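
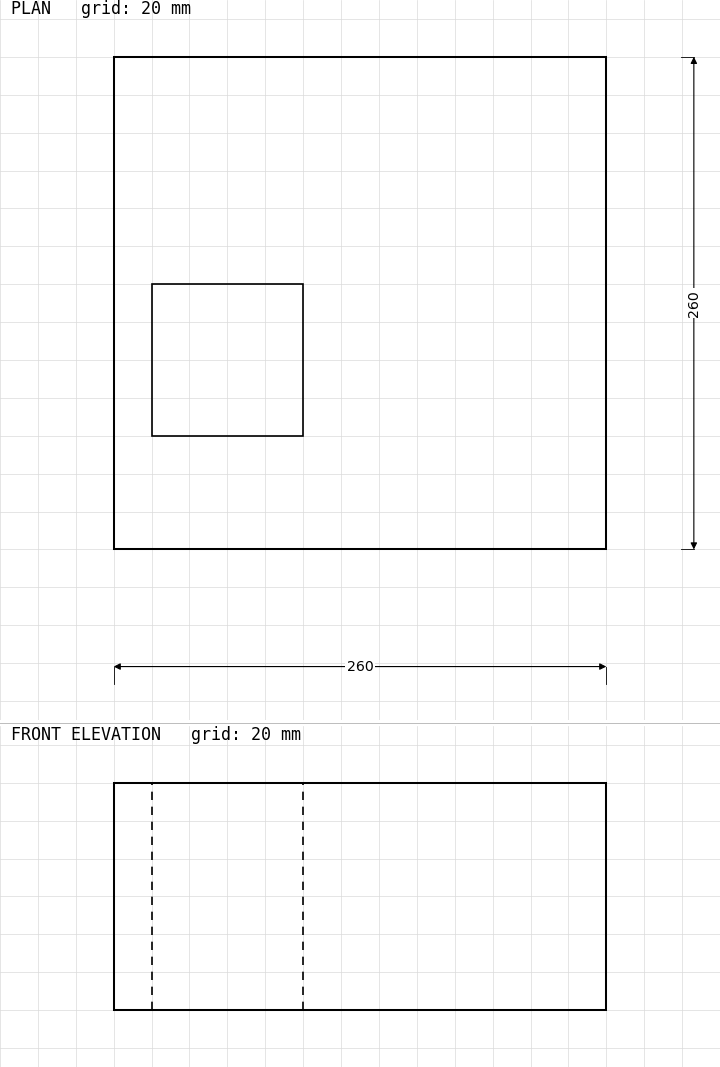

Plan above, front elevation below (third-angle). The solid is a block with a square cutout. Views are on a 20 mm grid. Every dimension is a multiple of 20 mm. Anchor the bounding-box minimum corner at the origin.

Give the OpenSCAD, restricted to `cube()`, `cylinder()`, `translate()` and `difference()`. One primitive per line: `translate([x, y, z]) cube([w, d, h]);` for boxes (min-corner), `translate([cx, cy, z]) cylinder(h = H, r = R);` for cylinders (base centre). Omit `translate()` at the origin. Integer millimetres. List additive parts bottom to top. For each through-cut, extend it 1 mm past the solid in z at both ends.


difference() {
  cube([260, 260, 120]);
  translate([20, 60, -1]) cube([80, 80, 122]);
}


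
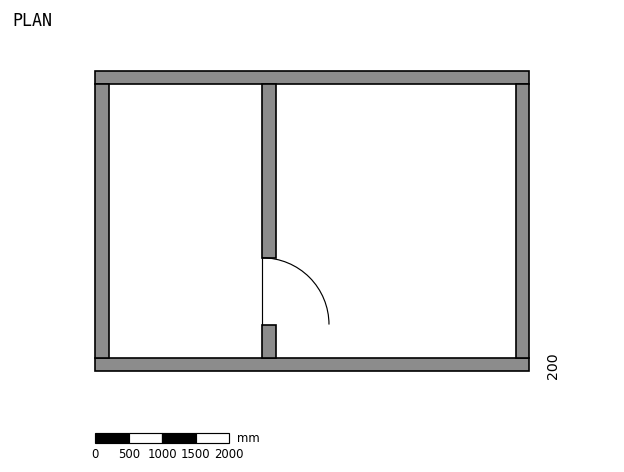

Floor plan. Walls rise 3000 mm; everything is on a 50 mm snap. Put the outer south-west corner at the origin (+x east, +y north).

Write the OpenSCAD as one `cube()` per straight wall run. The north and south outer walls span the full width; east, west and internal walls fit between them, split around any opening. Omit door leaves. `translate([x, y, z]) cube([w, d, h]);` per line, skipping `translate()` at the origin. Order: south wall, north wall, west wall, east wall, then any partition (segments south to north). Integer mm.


cube([6500, 200, 3000]);
translate([0, 4300, 0]) cube([6500, 200, 3000]);
translate([0, 200, 0]) cube([200, 4100, 3000]);
translate([6300, 200, 0]) cube([200, 4100, 3000]);
translate([2500, 200, 0]) cube([200, 500, 3000]);
translate([2500, 1700, 0]) cube([200, 2600, 3000]);


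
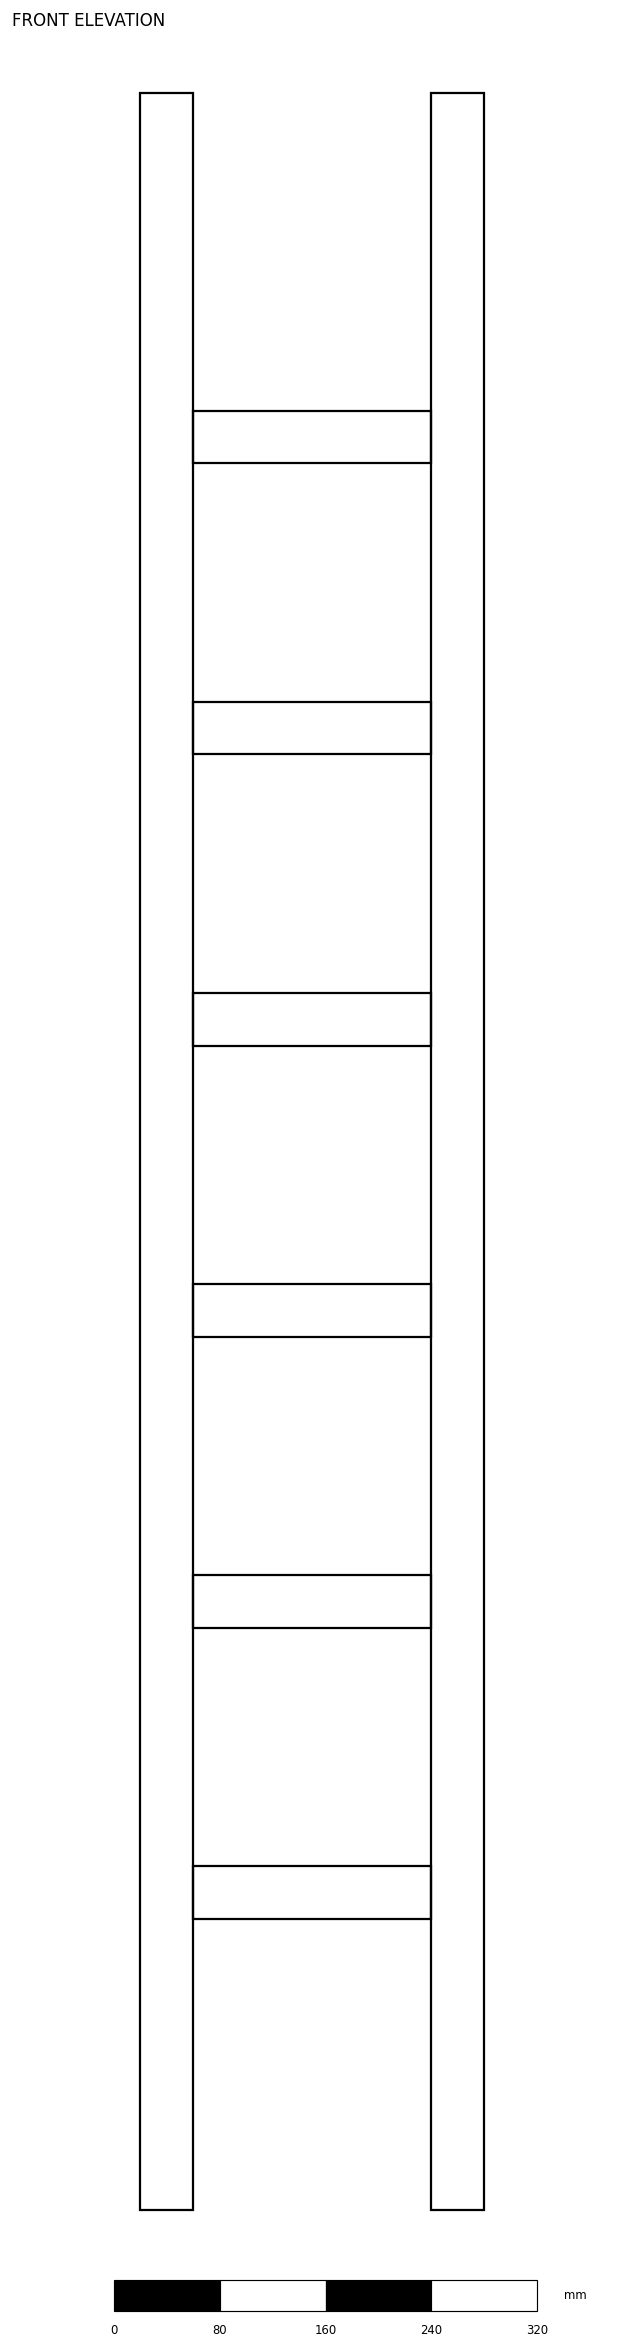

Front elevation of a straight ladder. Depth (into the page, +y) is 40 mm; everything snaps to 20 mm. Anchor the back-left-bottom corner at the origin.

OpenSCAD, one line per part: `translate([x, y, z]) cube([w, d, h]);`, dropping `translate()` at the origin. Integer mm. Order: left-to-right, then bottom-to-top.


cube([40, 40, 1600]);
translate([40, 0, 220]) cube([180, 40, 40]);
translate([40, 0, 440]) cube([180, 40, 40]);
translate([40, 0, 660]) cube([180, 40, 40]);
translate([40, 0, 880]) cube([180, 40, 40]);
translate([40, 0, 1100]) cube([180, 40, 40]);
translate([40, 0, 1320]) cube([180, 40, 40]);
translate([220, 0, 0]) cube([40, 40, 1600]);


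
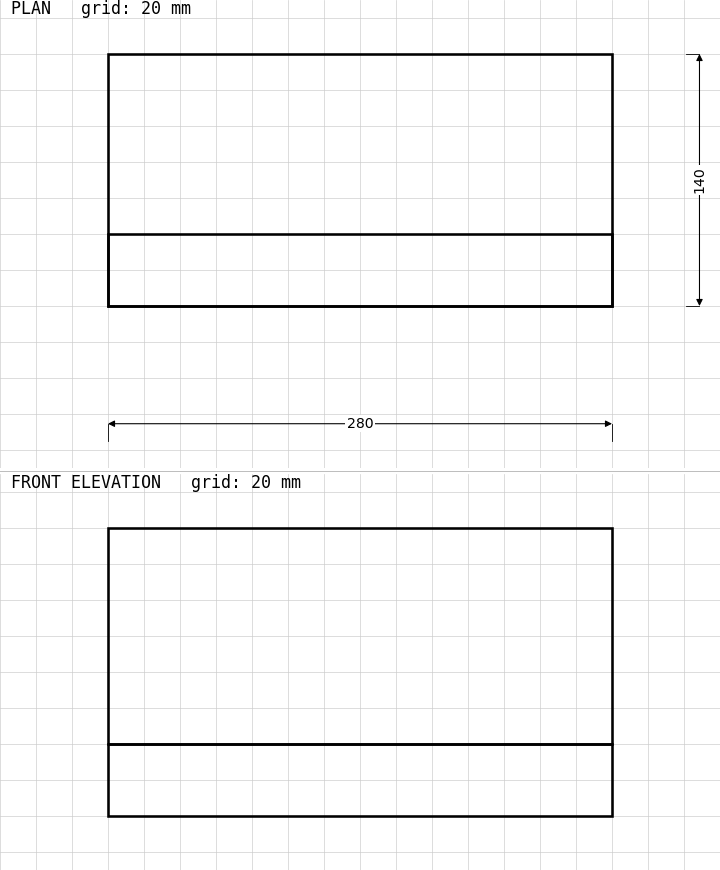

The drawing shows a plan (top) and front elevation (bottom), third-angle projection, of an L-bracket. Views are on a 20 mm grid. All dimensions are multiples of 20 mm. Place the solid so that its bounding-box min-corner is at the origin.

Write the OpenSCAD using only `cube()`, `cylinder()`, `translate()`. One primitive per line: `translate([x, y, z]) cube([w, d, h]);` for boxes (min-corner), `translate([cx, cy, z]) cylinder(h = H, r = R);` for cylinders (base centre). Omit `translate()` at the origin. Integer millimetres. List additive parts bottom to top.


cube([280, 140, 40]);
translate([0, 0, 40]) cube([280, 40, 120]);


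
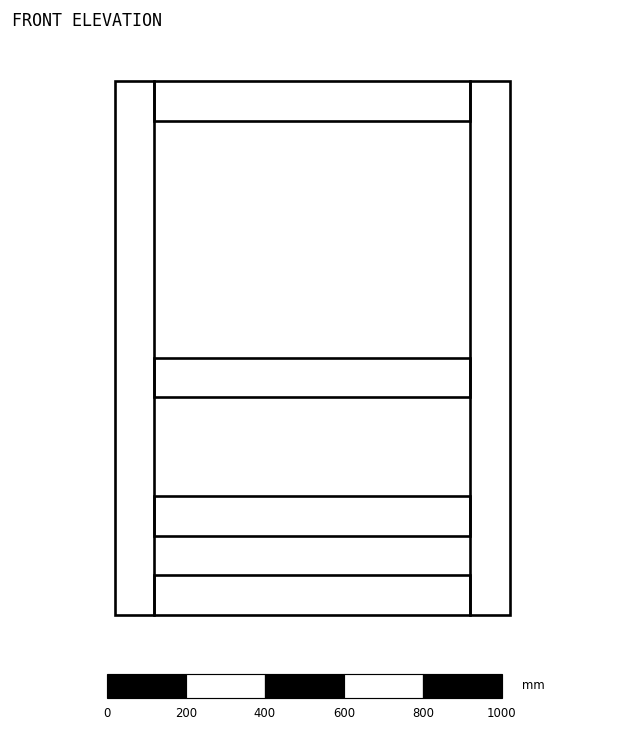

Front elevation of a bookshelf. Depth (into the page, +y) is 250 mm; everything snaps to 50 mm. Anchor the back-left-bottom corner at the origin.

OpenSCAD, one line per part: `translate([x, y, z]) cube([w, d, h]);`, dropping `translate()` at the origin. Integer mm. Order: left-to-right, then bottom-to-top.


cube([100, 250, 1350]);
translate([100, 0, 0]) cube([800, 250, 100]);
translate([100, 0, 200]) cube([800, 250, 100]);
translate([100, 0, 550]) cube([800, 250, 100]);
translate([100, 0, 1250]) cube([800, 250, 100]);
translate([900, 0, 0]) cube([100, 250, 1350]);


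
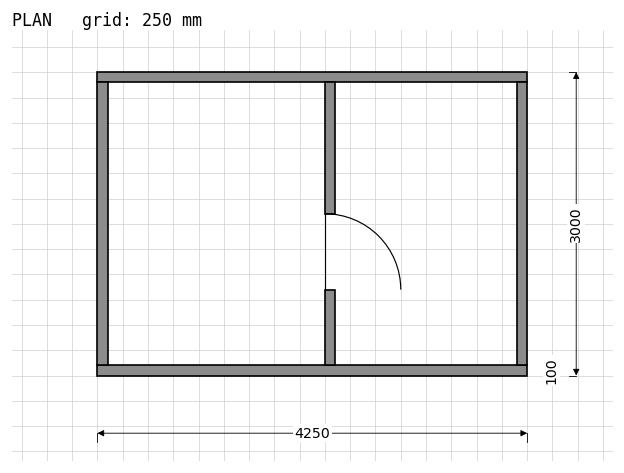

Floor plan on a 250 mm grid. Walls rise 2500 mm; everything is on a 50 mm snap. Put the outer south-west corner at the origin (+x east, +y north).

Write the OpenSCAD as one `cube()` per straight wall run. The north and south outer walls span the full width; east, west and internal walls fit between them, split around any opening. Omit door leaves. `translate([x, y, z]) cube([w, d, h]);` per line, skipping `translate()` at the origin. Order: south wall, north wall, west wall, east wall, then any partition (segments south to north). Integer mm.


cube([4250, 100, 2500]);
translate([0, 2900, 0]) cube([4250, 100, 2500]);
translate([0, 100, 0]) cube([100, 2800, 2500]);
translate([4150, 100, 0]) cube([100, 2800, 2500]);
translate([2250, 100, 0]) cube([100, 750, 2500]);
translate([2250, 1600, 0]) cube([100, 1300, 2500]);


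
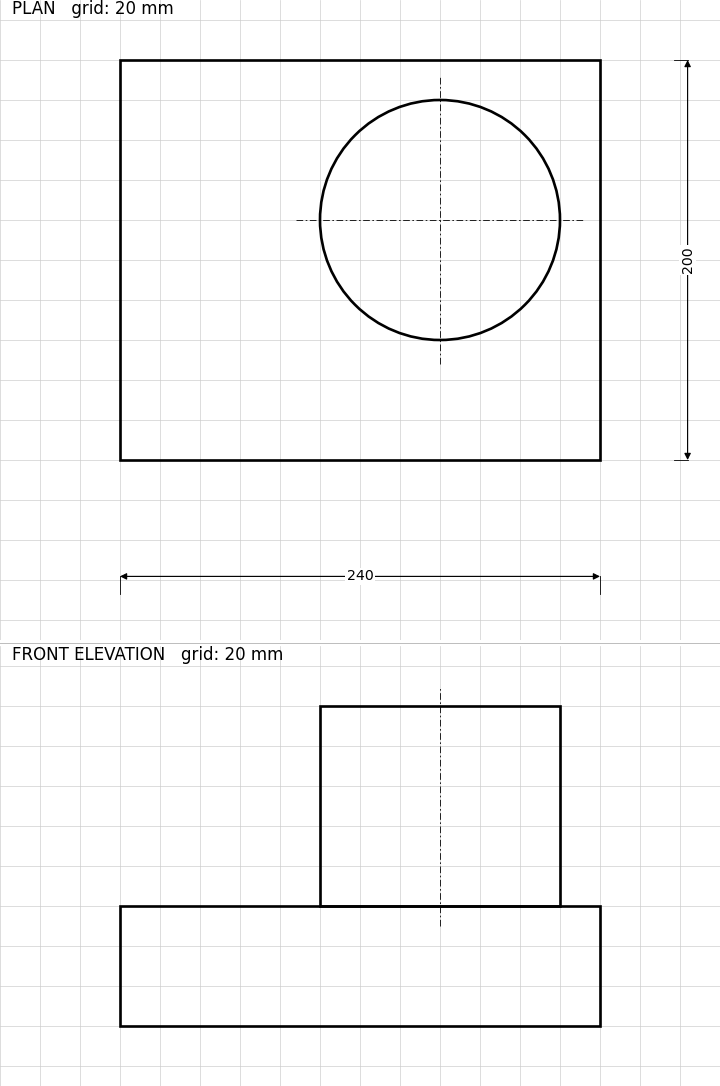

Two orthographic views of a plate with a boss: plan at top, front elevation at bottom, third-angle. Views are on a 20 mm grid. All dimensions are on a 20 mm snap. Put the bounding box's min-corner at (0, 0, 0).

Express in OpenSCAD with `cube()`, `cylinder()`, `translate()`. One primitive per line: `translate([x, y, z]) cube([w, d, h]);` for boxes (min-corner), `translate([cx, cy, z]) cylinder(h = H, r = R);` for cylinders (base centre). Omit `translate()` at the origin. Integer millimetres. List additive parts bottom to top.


cube([240, 200, 60]);
translate([160, 120, 60]) cylinder(h = 100, r = 60);


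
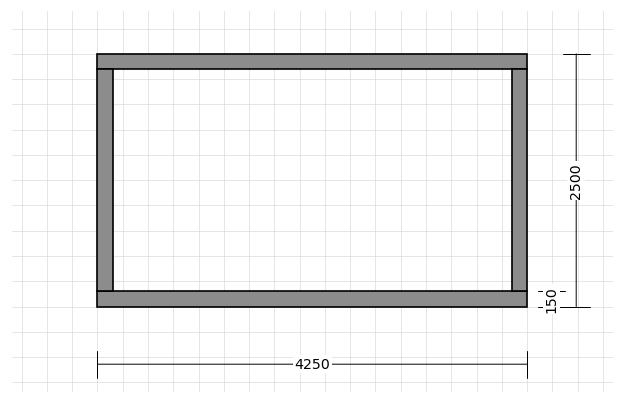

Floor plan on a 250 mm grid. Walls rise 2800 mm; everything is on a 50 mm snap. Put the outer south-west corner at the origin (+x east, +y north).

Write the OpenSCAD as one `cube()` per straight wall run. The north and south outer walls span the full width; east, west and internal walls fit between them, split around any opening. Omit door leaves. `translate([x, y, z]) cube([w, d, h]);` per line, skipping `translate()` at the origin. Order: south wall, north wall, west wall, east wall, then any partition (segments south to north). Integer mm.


cube([4250, 150, 2800]);
translate([0, 2350, 0]) cube([4250, 150, 2800]);
translate([0, 150, 0]) cube([150, 2200, 2800]);
translate([4100, 150, 0]) cube([150, 2200, 2800]);


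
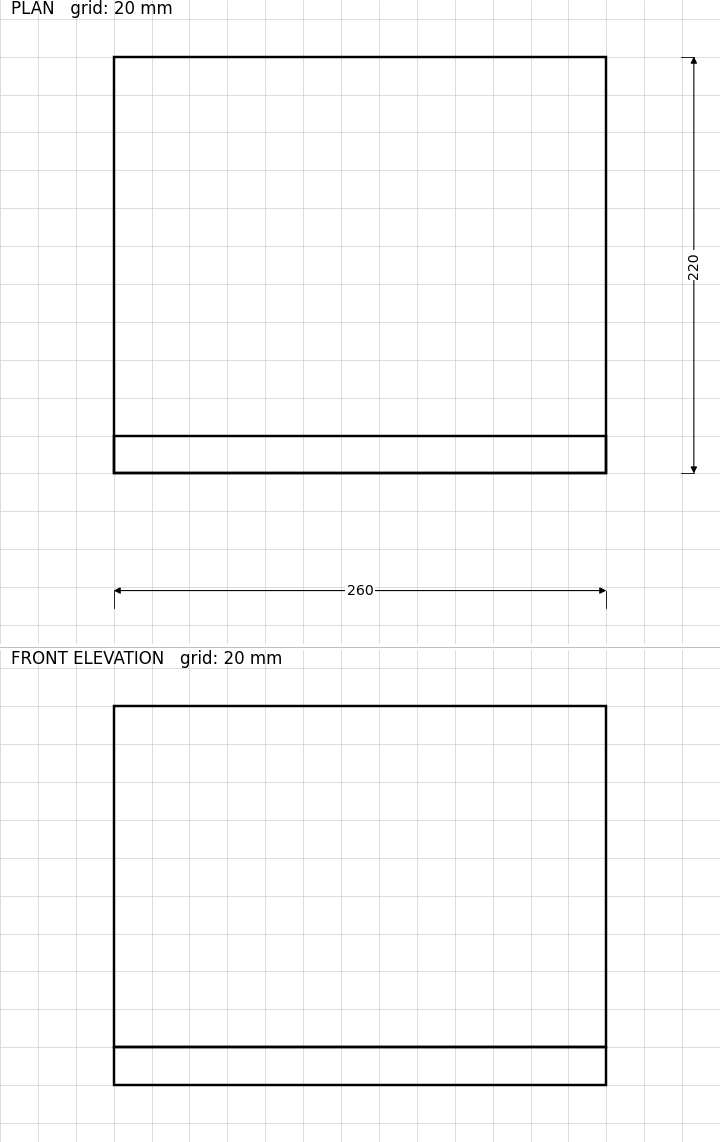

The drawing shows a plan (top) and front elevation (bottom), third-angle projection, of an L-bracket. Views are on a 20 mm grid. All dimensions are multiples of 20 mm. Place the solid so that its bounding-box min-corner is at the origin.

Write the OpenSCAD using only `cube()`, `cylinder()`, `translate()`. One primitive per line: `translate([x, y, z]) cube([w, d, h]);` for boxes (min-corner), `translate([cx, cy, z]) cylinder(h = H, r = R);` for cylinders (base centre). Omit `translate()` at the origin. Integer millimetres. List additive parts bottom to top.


cube([260, 220, 20]);
translate([0, 0, 20]) cube([260, 20, 180]);


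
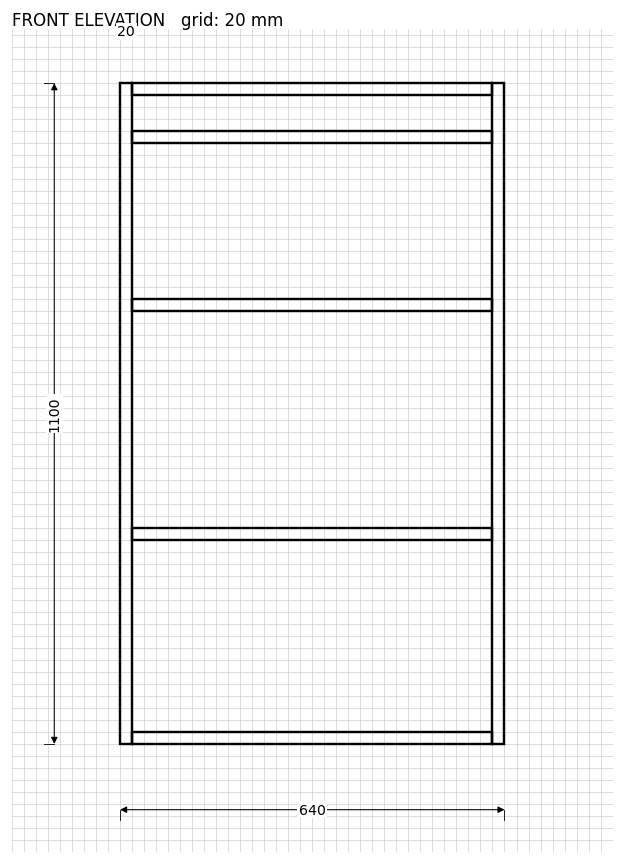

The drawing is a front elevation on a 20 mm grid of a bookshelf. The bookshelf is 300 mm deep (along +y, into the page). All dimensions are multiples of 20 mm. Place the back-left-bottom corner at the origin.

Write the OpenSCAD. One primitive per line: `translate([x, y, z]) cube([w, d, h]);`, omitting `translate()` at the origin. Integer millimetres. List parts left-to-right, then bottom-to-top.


cube([20, 300, 1100]);
translate([20, 0, 0]) cube([600, 300, 20]);
translate([20, 0, 340]) cube([600, 300, 20]);
translate([20, 0, 720]) cube([600, 300, 20]);
translate([20, 0, 1000]) cube([600, 300, 20]);
translate([20, 0, 1080]) cube([600, 300, 20]);
translate([620, 0, 0]) cube([20, 300, 1100]);


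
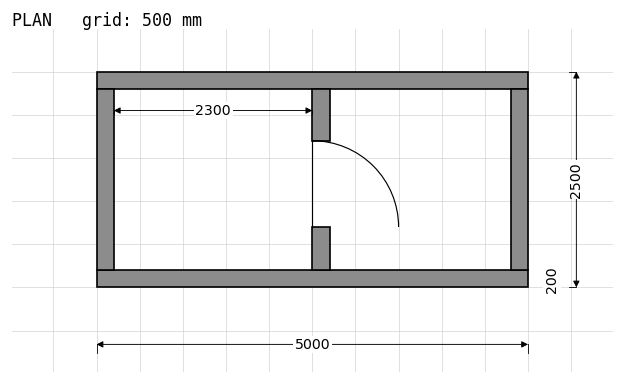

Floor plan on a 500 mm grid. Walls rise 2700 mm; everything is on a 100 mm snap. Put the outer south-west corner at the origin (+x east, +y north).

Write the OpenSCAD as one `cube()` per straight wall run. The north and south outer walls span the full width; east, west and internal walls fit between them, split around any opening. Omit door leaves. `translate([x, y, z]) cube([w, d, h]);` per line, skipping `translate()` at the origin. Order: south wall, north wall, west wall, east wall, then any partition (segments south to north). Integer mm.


cube([5000, 200, 2700]);
translate([0, 2300, 0]) cube([5000, 200, 2700]);
translate([0, 200, 0]) cube([200, 2100, 2700]);
translate([4800, 200, 0]) cube([200, 2100, 2700]);
translate([2500, 200, 0]) cube([200, 500, 2700]);
translate([2500, 1700, 0]) cube([200, 600, 2700]);


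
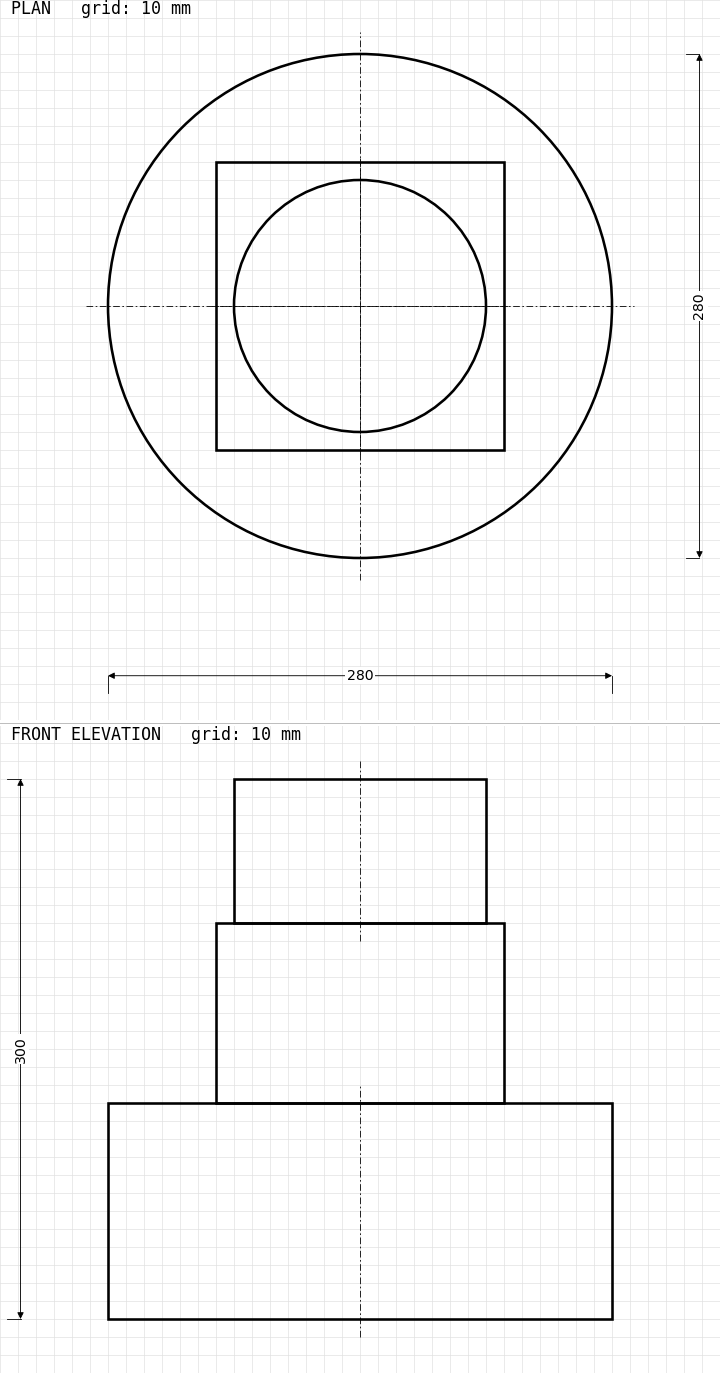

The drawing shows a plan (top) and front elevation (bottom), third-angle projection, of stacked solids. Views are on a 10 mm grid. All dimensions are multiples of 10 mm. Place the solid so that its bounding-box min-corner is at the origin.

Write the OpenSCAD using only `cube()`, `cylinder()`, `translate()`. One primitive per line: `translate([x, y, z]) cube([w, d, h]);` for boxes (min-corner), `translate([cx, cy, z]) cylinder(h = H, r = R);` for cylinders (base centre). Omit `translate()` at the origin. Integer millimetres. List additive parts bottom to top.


translate([140, 140, 0]) cylinder(h = 120, r = 140);
translate([60, 60, 120]) cube([160, 160, 100]);
translate([140, 140, 220]) cylinder(h = 80, r = 70);


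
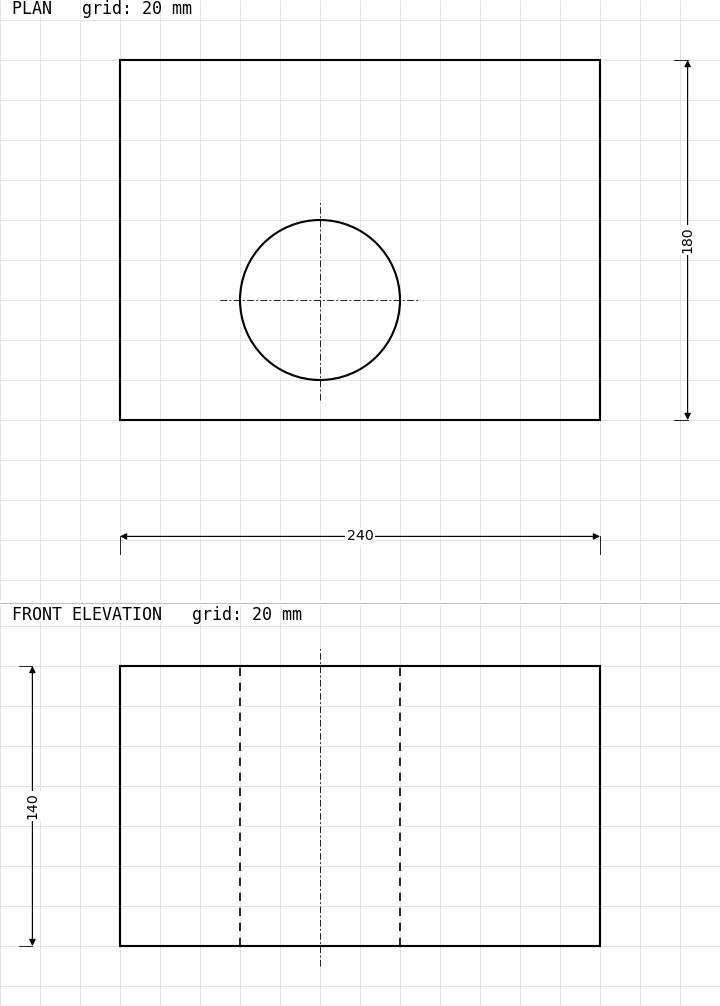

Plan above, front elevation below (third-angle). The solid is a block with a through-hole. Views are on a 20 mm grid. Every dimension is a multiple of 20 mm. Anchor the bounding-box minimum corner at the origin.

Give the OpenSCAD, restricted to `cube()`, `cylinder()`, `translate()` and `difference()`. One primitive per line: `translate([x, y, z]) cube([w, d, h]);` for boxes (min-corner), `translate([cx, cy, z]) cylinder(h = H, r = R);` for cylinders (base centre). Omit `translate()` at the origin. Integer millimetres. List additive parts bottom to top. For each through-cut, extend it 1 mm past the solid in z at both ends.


difference() {
  cube([240, 180, 140]);
  translate([100, 60, -1]) cylinder(h = 142, r = 40);
}


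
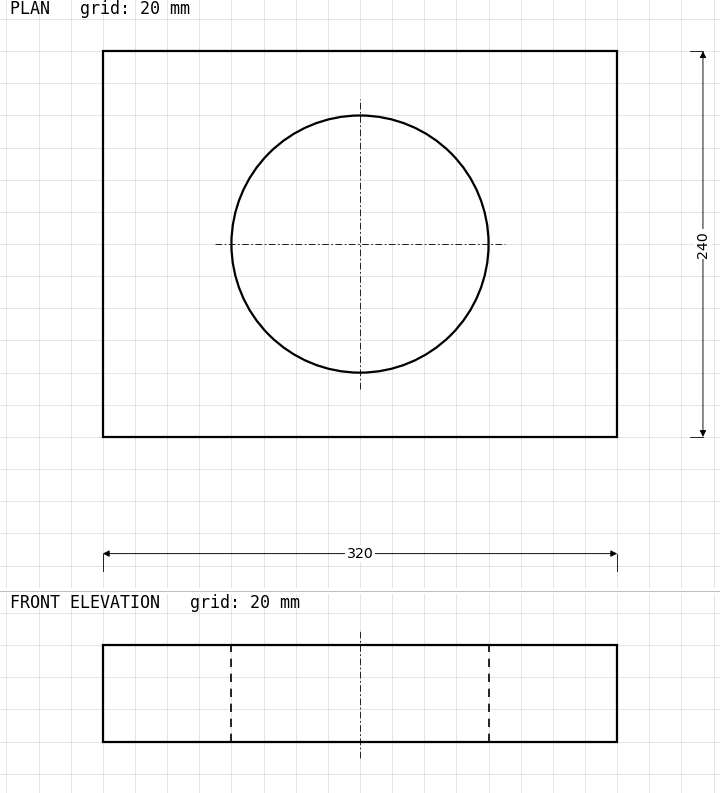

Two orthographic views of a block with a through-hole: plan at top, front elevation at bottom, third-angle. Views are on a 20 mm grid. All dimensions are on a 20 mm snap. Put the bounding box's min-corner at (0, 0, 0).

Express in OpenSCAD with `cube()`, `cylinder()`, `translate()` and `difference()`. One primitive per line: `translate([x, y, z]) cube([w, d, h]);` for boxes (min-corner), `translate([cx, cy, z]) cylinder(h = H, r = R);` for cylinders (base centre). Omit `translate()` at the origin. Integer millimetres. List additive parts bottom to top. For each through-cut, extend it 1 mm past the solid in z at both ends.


difference() {
  cube([320, 240, 60]);
  translate([160, 120, -1]) cylinder(h = 62, r = 80);
}


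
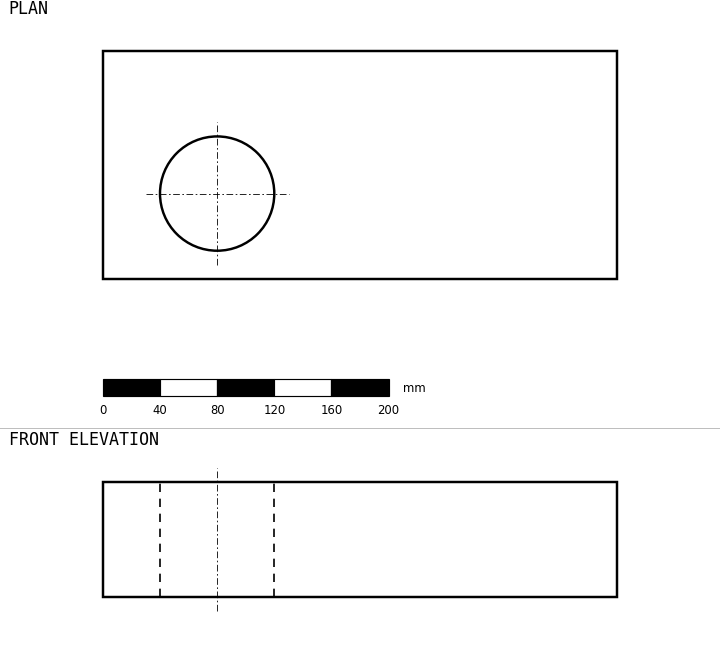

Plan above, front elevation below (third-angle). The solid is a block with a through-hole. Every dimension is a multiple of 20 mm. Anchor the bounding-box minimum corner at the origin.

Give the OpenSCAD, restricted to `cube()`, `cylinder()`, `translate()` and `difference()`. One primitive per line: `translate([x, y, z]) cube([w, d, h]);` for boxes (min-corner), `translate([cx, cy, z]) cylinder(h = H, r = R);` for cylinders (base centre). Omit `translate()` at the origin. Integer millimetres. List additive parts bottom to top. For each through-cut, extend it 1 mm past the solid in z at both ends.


difference() {
  cube([360, 160, 80]);
  translate([80, 60, -1]) cylinder(h = 82, r = 40);
}


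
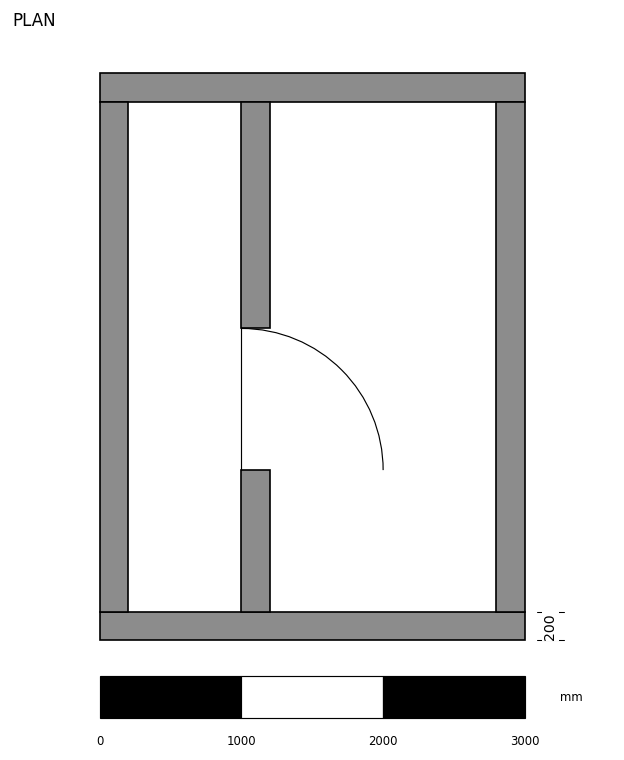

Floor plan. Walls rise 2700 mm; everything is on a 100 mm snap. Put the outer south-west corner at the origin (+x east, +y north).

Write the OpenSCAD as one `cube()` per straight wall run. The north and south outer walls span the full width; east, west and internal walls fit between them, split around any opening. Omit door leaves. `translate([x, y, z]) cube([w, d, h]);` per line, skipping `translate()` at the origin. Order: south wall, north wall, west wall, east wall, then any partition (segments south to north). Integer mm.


cube([3000, 200, 2700]);
translate([0, 3800, 0]) cube([3000, 200, 2700]);
translate([0, 200, 0]) cube([200, 3600, 2700]);
translate([2800, 200, 0]) cube([200, 3600, 2700]);
translate([1000, 200, 0]) cube([200, 1000, 2700]);
translate([1000, 2200, 0]) cube([200, 1600, 2700]);


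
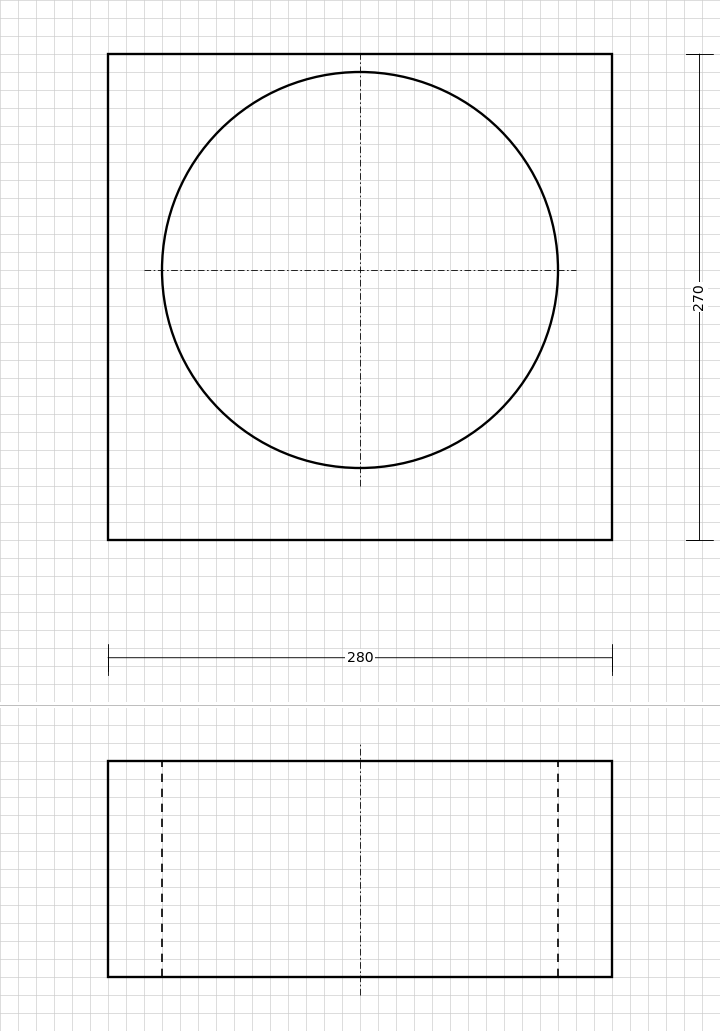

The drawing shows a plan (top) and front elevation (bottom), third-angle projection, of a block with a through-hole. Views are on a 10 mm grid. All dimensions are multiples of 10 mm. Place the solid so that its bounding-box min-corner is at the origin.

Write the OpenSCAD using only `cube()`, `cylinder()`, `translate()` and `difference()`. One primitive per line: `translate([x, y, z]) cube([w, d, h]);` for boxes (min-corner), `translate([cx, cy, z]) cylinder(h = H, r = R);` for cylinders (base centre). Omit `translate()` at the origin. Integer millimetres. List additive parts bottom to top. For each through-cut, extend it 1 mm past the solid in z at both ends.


difference() {
  cube([280, 270, 120]);
  translate([140, 150, -1]) cylinder(h = 122, r = 110);
}


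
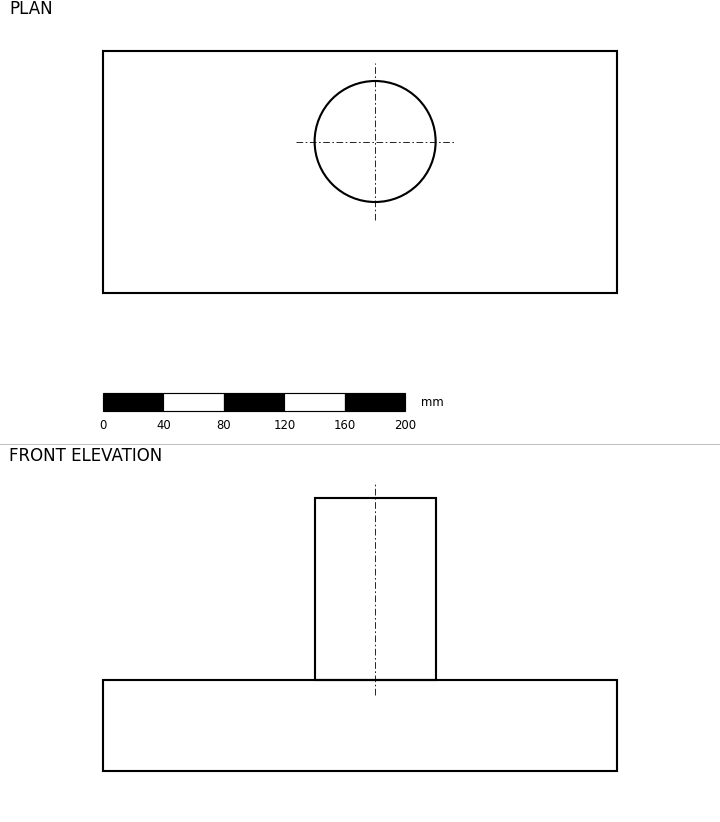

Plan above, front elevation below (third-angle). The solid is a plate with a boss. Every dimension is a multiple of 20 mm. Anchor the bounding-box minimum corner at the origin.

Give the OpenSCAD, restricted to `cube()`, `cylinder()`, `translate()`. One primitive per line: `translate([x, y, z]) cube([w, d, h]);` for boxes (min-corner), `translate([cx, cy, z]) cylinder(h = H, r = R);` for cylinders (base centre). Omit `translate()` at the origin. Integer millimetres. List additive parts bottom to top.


cube([340, 160, 60]);
translate([180, 100, 60]) cylinder(h = 120, r = 40);


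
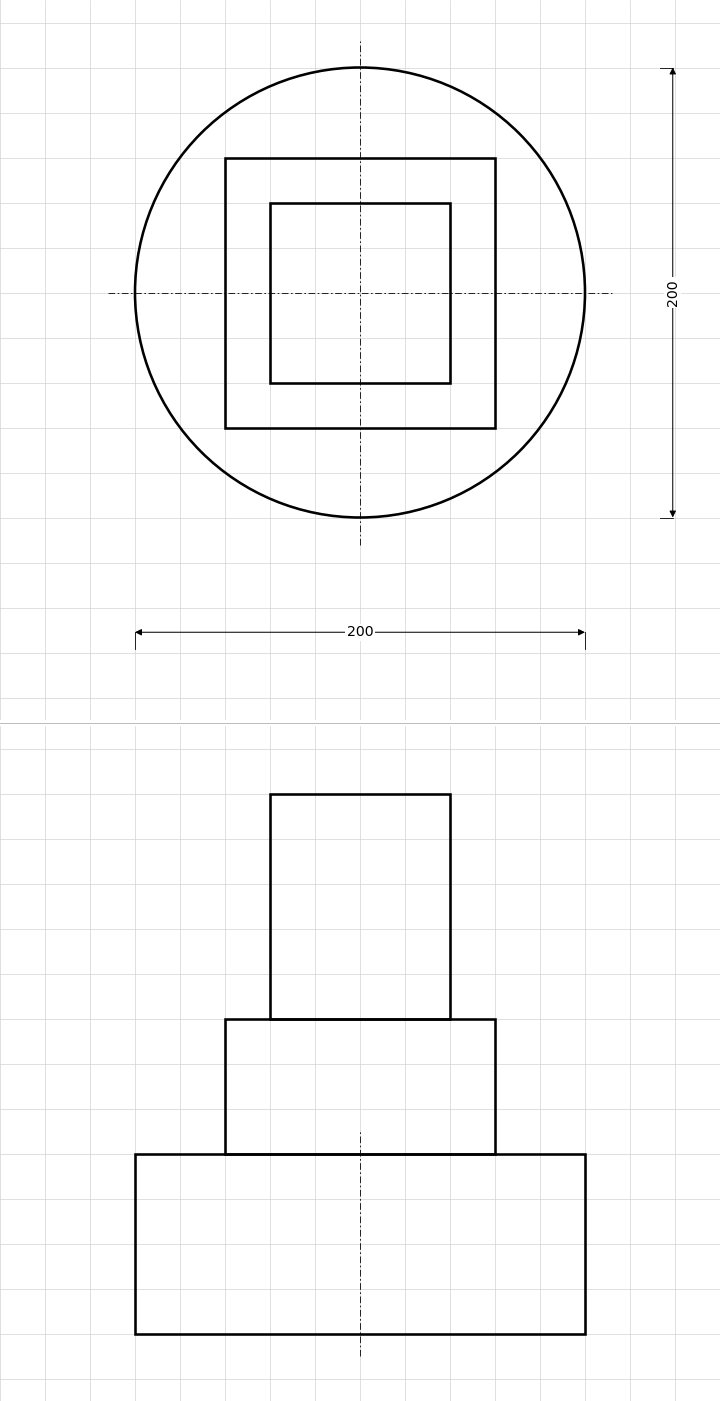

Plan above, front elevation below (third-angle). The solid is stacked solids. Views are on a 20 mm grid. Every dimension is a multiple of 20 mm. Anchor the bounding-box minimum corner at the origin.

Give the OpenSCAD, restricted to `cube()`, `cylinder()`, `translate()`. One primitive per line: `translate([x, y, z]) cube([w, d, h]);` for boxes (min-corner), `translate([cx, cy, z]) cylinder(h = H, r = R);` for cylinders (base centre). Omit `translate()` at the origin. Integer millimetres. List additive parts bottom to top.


translate([100, 100, 0]) cylinder(h = 80, r = 100);
translate([40, 40, 80]) cube([120, 120, 60]);
translate([60, 60, 140]) cube([80, 80, 100]);


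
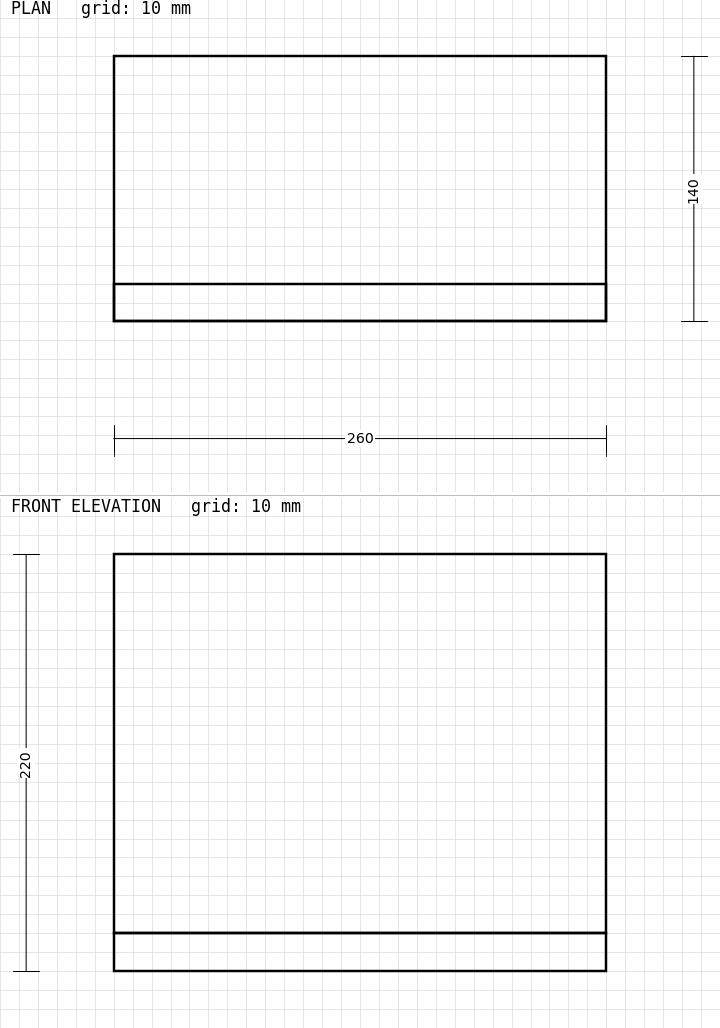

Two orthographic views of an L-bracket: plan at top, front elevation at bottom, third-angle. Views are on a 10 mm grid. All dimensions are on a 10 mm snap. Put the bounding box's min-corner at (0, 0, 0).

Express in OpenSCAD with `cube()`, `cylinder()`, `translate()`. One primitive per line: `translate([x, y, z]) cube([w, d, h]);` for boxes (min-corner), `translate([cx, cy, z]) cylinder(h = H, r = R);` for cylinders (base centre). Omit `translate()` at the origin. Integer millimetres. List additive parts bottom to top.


cube([260, 140, 20]);
translate([0, 0, 20]) cube([260, 20, 200]);


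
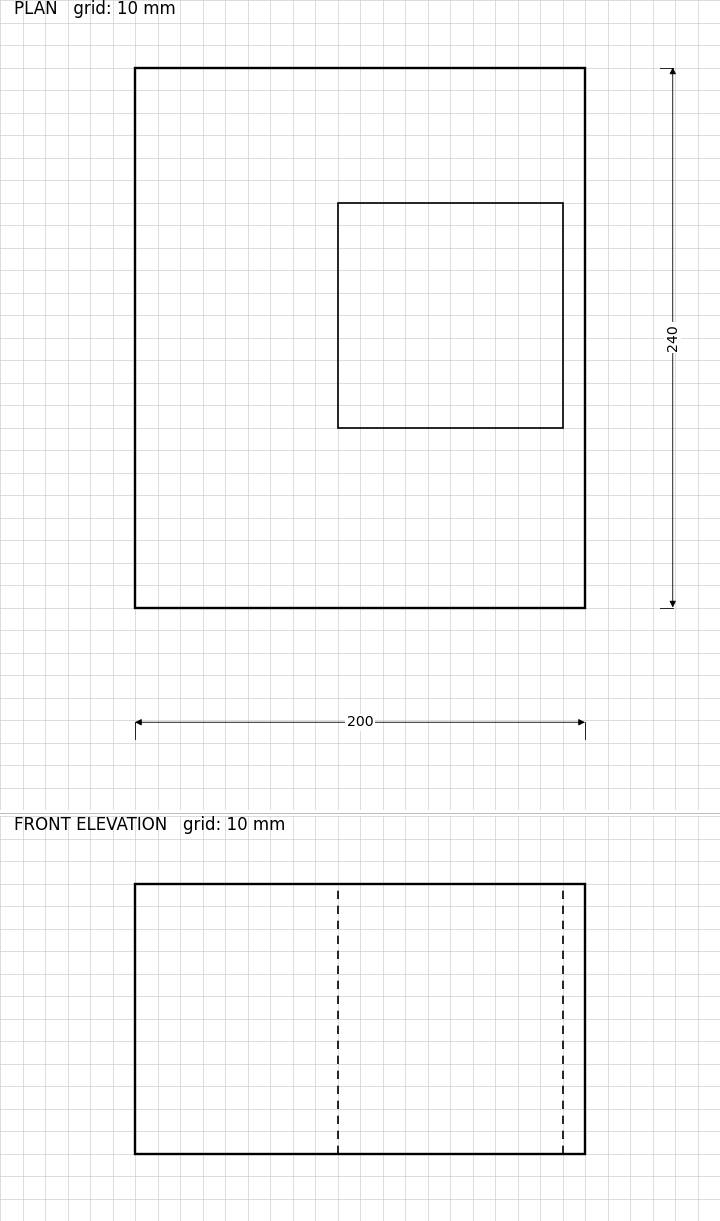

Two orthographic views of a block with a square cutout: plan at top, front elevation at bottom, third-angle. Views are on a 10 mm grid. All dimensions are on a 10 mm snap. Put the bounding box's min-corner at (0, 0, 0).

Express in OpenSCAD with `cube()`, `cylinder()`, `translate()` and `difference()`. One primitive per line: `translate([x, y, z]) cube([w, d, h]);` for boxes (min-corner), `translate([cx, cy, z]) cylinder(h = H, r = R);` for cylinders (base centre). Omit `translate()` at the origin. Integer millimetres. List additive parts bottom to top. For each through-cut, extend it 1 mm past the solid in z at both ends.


difference() {
  cube([200, 240, 120]);
  translate([90, 80, -1]) cube([100, 100, 122]);
}


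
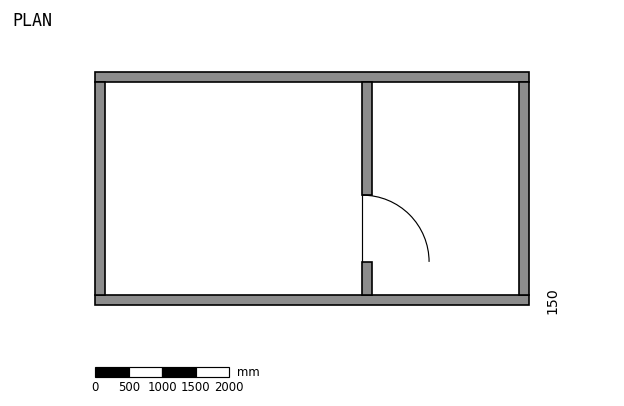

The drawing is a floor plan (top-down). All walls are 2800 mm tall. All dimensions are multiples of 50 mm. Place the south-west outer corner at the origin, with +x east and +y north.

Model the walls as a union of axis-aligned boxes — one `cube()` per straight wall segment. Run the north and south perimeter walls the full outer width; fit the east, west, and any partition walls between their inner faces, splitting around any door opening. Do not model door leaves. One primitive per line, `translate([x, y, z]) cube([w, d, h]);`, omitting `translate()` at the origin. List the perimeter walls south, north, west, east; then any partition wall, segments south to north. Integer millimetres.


cube([6500, 150, 2800]);
translate([0, 3350, 0]) cube([6500, 150, 2800]);
translate([0, 150, 0]) cube([150, 3200, 2800]);
translate([6350, 150, 0]) cube([150, 3200, 2800]);
translate([4000, 150, 0]) cube([150, 500, 2800]);
translate([4000, 1650, 0]) cube([150, 1700, 2800]);


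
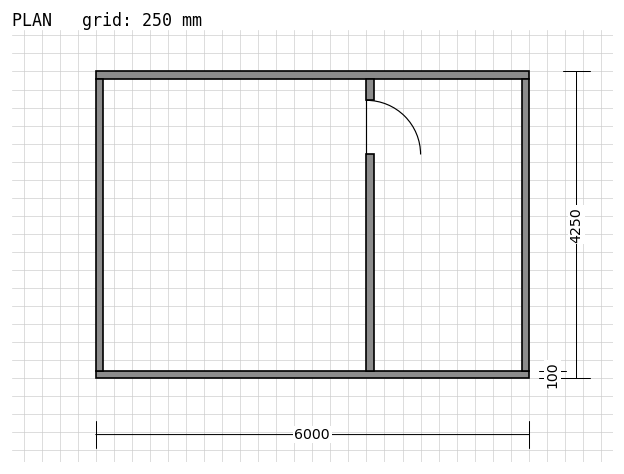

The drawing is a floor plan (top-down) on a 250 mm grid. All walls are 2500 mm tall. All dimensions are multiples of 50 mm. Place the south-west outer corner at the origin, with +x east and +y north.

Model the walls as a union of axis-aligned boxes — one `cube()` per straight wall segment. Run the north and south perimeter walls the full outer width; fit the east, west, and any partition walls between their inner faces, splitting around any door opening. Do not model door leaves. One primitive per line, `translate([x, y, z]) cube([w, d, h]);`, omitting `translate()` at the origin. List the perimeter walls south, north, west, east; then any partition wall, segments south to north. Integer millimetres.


cube([6000, 100, 2500]);
translate([0, 4150, 0]) cube([6000, 100, 2500]);
translate([0, 100, 0]) cube([100, 4050, 2500]);
translate([5900, 100, 0]) cube([100, 4050, 2500]);
translate([3750, 100, 0]) cube([100, 3000, 2500]);
translate([3750, 3850, 0]) cube([100, 300, 2500]);


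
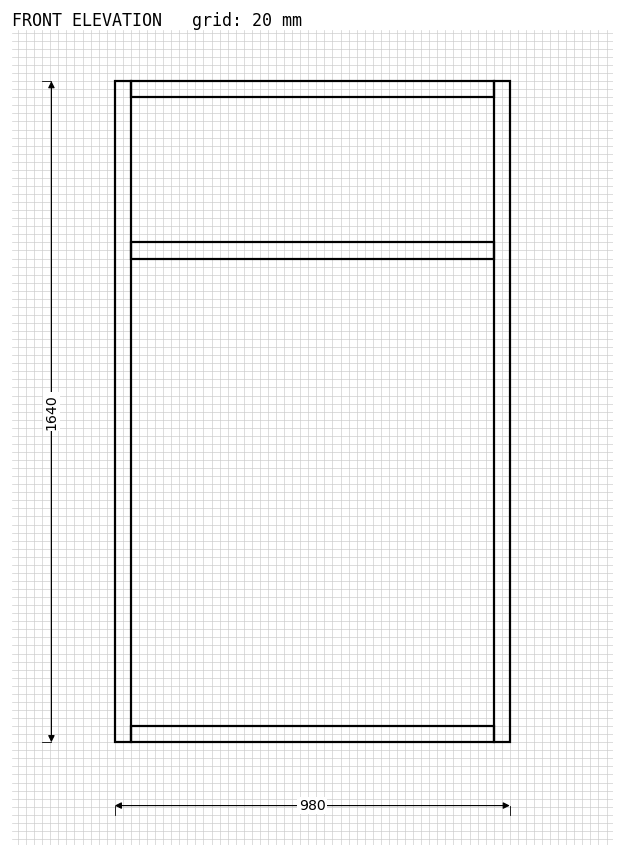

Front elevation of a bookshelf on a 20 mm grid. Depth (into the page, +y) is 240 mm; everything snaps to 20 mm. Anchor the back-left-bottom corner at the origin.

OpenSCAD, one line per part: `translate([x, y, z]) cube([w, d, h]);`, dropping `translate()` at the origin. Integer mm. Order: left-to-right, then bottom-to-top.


cube([40, 240, 1640]);
translate([40, 0, 0]) cube([900, 240, 40]);
translate([40, 0, 1200]) cube([900, 240, 40]);
translate([40, 0, 1600]) cube([900, 240, 40]);
translate([940, 0, 0]) cube([40, 240, 1640]);


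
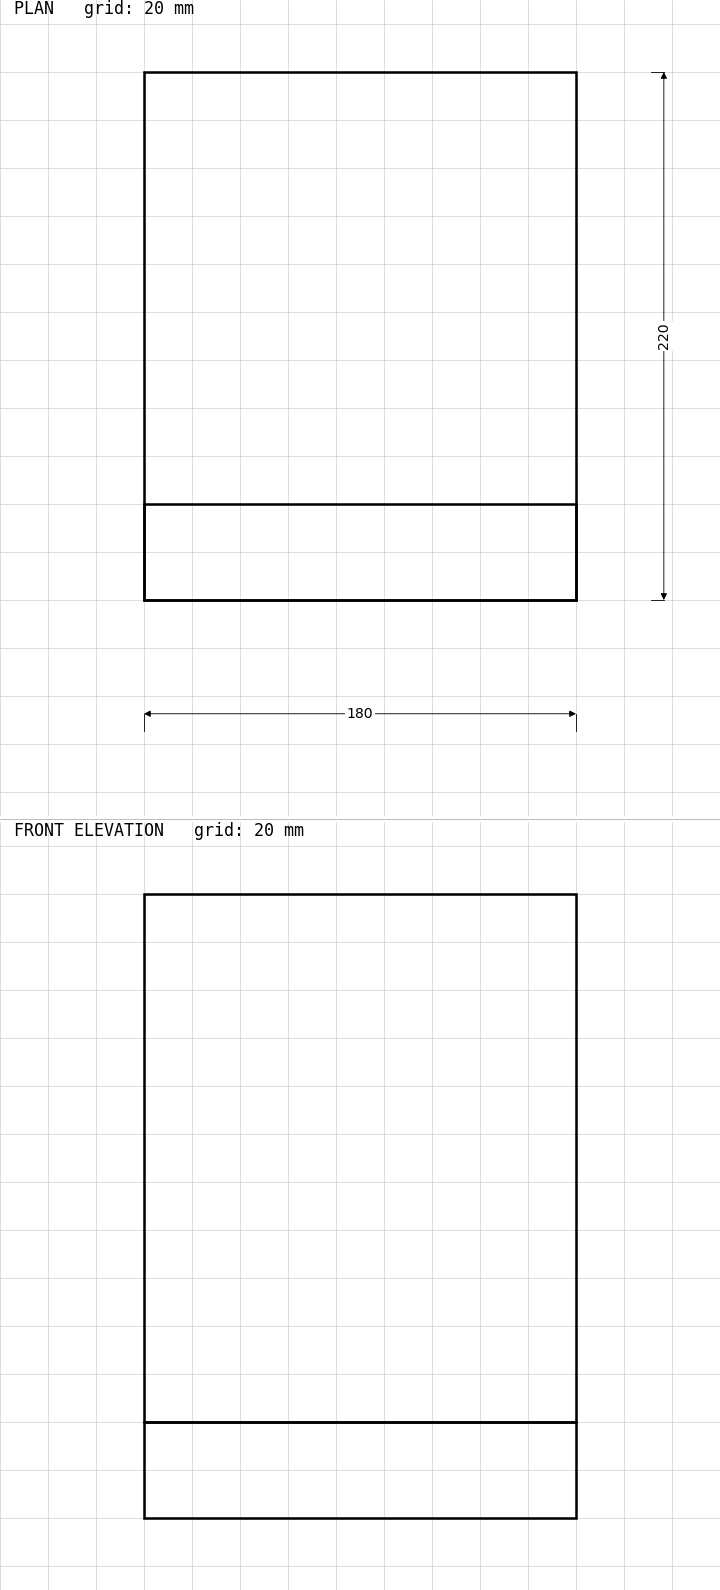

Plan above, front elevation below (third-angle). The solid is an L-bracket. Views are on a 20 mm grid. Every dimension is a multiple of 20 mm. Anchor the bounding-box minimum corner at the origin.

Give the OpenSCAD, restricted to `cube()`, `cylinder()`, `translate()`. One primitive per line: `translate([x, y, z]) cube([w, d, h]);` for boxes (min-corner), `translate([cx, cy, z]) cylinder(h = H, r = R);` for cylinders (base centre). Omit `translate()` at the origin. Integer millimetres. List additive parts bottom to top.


cube([180, 220, 40]);
translate([0, 0, 40]) cube([180, 40, 220]);


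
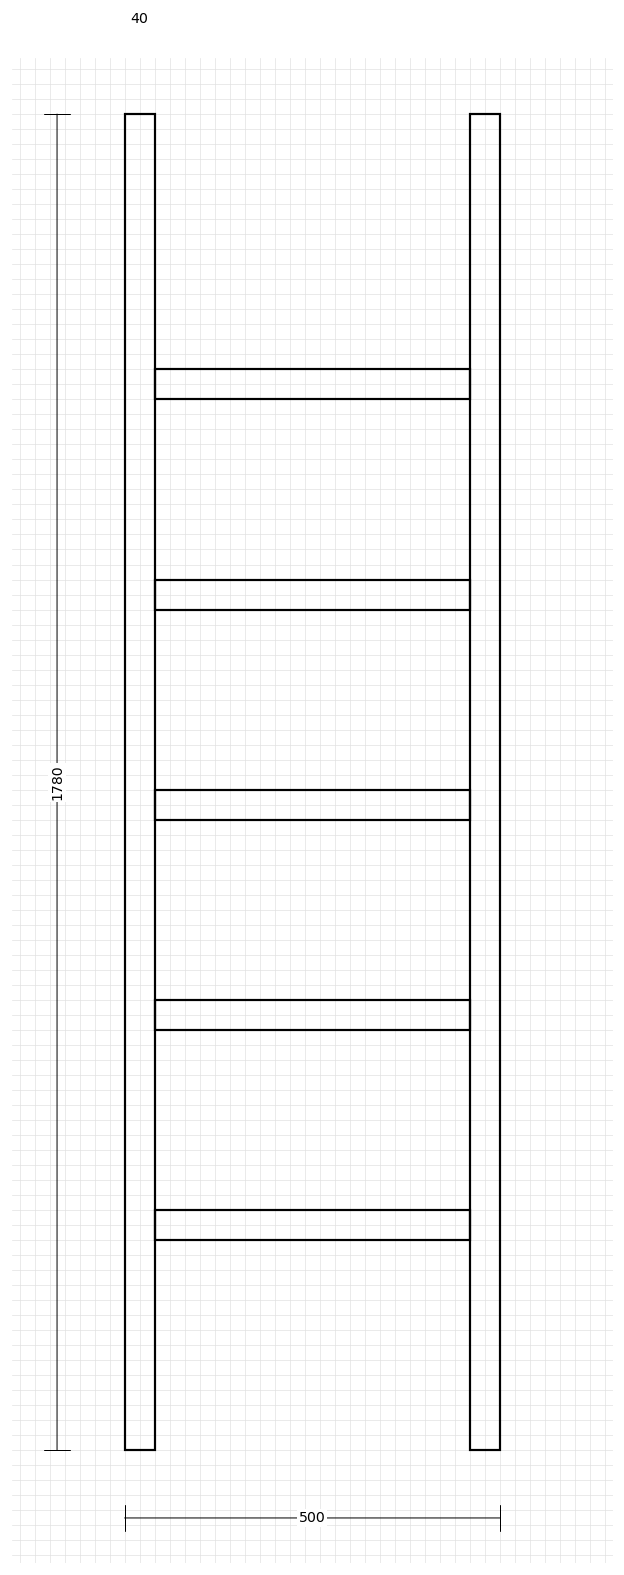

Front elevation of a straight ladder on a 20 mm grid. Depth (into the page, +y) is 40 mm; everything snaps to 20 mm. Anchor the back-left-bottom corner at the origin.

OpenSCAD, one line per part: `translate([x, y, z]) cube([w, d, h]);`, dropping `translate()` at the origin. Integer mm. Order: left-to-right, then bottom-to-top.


cube([40, 40, 1780]);
translate([40, 0, 280]) cube([420, 40, 40]);
translate([40, 0, 560]) cube([420, 40, 40]);
translate([40, 0, 840]) cube([420, 40, 40]);
translate([40, 0, 1120]) cube([420, 40, 40]);
translate([40, 0, 1400]) cube([420, 40, 40]);
translate([460, 0, 0]) cube([40, 40, 1780]);


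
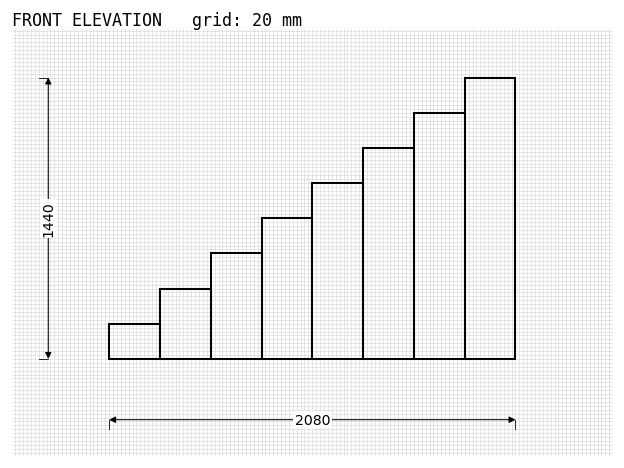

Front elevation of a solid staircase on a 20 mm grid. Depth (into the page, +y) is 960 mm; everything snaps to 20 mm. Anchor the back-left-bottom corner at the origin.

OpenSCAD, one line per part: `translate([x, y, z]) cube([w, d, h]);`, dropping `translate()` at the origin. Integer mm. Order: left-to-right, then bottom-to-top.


cube([260, 960, 180]);
translate([260, 0, 0]) cube([260, 960, 360]);
translate([520, 0, 0]) cube([260, 960, 540]);
translate([780, 0, 0]) cube([260, 960, 720]);
translate([1040, 0, 0]) cube([260, 960, 900]);
translate([1300, 0, 0]) cube([260, 960, 1080]);
translate([1560, 0, 0]) cube([260, 960, 1260]);
translate([1820, 0, 0]) cube([260, 960, 1440]);


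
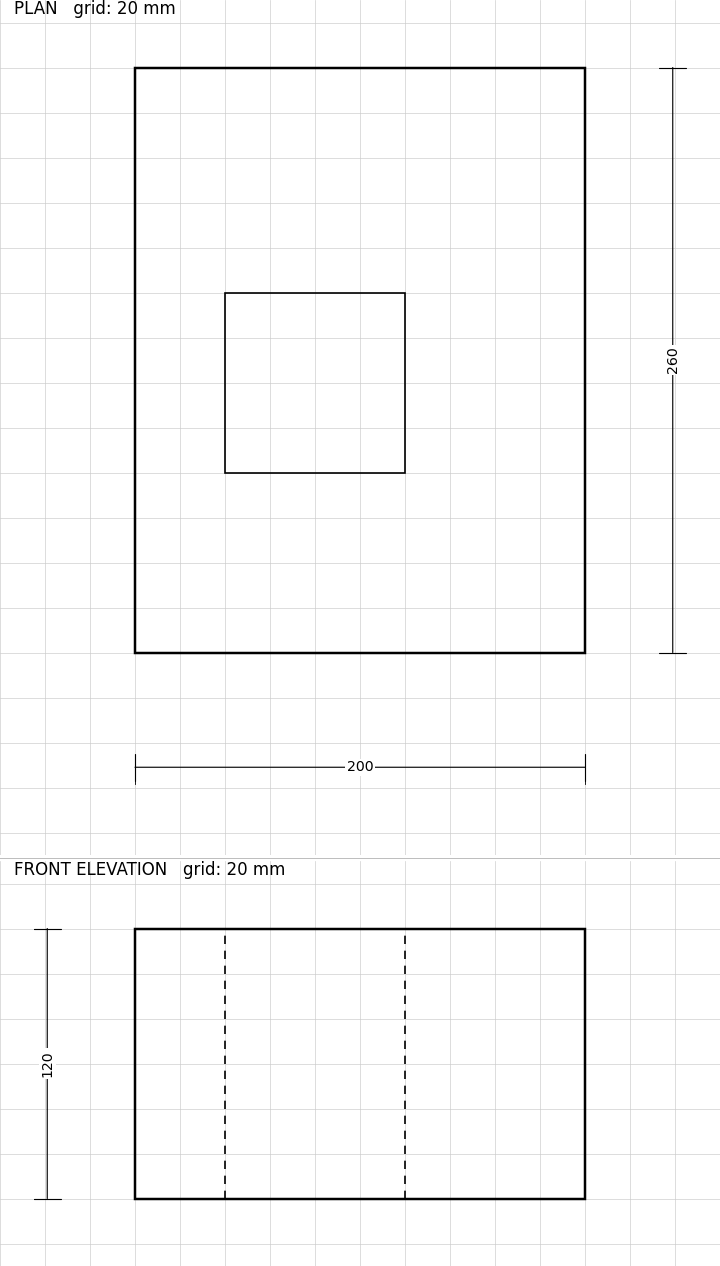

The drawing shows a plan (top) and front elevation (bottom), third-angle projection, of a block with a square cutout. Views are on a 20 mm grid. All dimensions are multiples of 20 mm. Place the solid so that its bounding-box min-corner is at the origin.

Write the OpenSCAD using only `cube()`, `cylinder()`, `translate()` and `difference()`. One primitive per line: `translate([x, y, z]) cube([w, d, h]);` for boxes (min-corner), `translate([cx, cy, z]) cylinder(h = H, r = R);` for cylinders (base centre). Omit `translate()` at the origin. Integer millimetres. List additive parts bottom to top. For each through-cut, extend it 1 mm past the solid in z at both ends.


difference() {
  cube([200, 260, 120]);
  translate([40, 80, -1]) cube([80, 80, 122]);
}


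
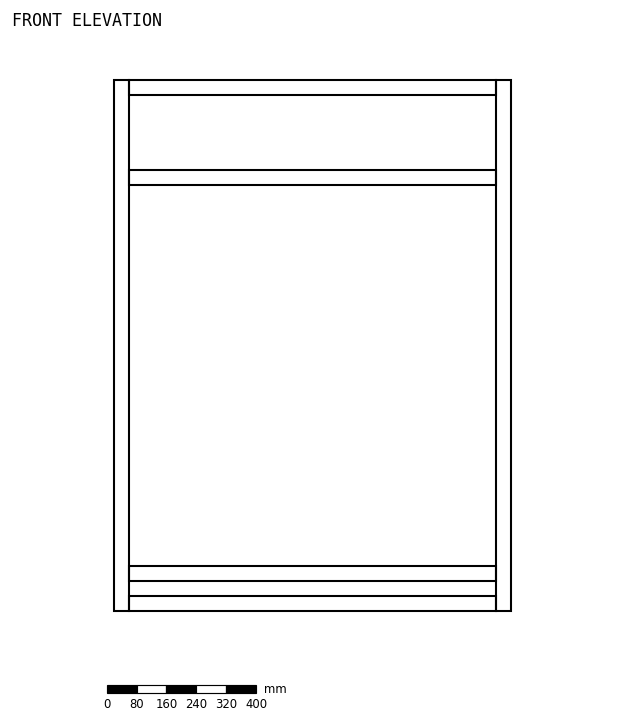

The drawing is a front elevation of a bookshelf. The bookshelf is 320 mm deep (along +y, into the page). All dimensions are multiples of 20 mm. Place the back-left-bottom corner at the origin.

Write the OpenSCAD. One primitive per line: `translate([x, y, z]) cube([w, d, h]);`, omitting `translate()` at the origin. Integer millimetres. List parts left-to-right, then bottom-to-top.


cube([40, 320, 1420]);
translate([40, 0, 0]) cube([980, 320, 40]);
translate([40, 0, 80]) cube([980, 320, 40]);
translate([40, 0, 1140]) cube([980, 320, 40]);
translate([40, 0, 1380]) cube([980, 320, 40]);
translate([1020, 0, 0]) cube([40, 320, 1420]);


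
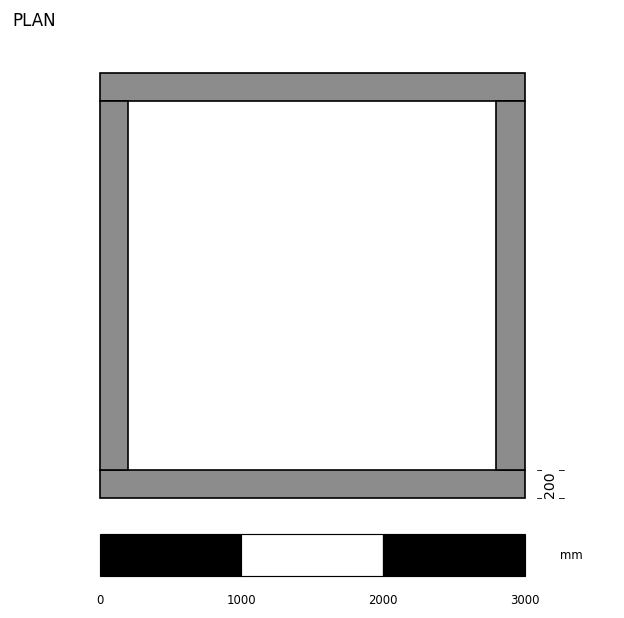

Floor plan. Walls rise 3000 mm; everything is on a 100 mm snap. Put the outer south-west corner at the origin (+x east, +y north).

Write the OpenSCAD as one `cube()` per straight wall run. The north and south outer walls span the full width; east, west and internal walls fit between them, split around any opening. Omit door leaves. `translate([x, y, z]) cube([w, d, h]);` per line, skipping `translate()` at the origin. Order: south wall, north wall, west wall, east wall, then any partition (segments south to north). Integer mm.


cube([3000, 200, 3000]);
translate([0, 2800, 0]) cube([3000, 200, 3000]);
translate([0, 200, 0]) cube([200, 2600, 3000]);
translate([2800, 200, 0]) cube([200, 2600, 3000]);


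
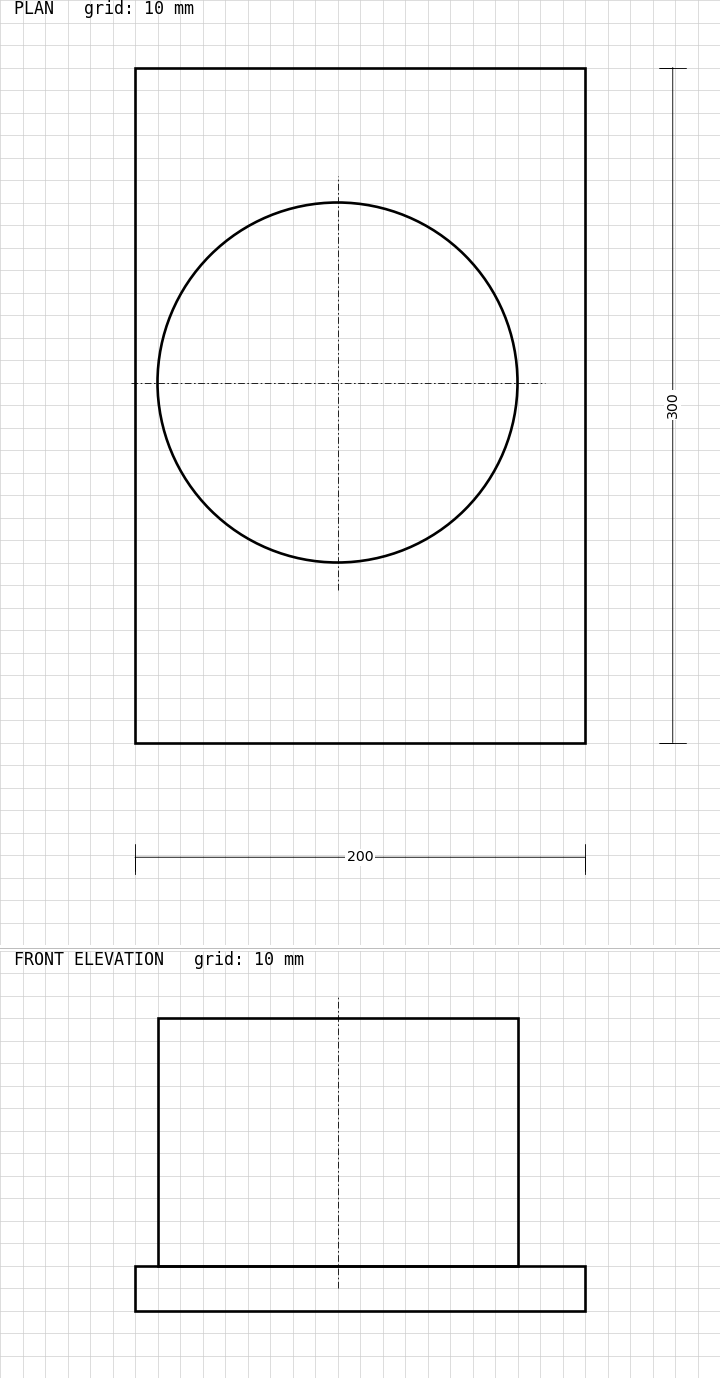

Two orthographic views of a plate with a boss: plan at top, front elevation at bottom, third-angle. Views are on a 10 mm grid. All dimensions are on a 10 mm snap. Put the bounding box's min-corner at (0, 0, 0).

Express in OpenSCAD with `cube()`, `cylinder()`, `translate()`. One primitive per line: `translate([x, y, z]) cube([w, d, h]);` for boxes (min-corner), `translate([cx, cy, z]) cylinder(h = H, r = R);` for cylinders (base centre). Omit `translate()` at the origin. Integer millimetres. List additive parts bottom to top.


cube([200, 300, 20]);
translate([90, 160, 20]) cylinder(h = 110, r = 80);


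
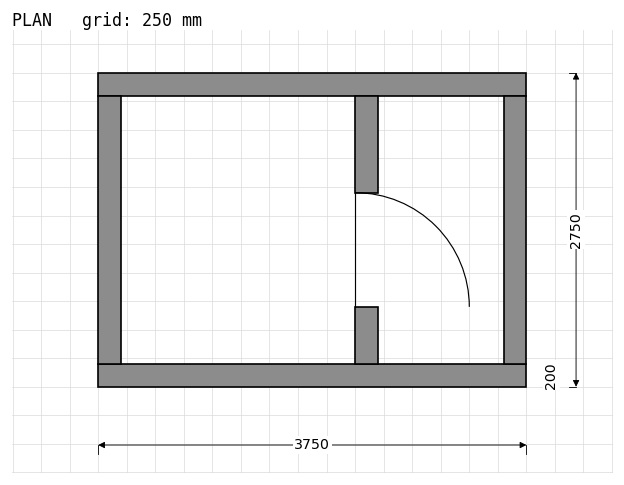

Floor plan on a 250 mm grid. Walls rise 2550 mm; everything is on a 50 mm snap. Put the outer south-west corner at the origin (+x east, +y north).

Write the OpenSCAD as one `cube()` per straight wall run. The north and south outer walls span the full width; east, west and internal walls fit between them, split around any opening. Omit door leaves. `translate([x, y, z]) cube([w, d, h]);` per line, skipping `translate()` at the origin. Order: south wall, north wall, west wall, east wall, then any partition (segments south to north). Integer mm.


cube([3750, 200, 2550]);
translate([0, 2550, 0]) cube([3750, 200, 2550]);
translate([0, 200, 0]) cube([200, 2350, 2550]);
translate([3550, 200, 0]) cube([200, 2350, 2550]);
translate([2250, 200, 0]) cube([200, 500, 2550]);
translate([2250, 1700, 0]) cube([200, 850, 2550]);


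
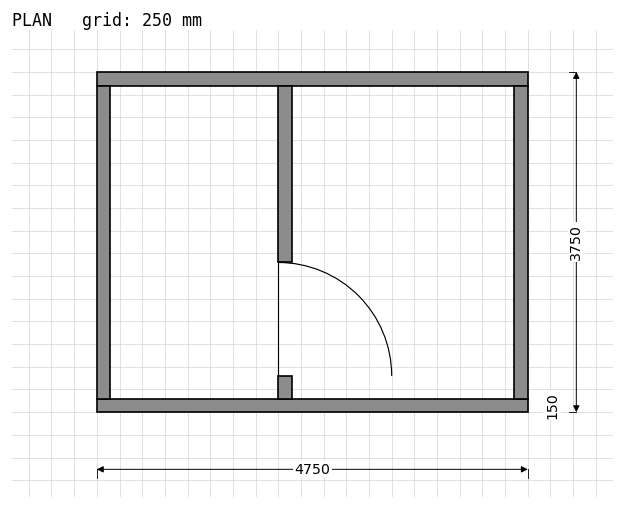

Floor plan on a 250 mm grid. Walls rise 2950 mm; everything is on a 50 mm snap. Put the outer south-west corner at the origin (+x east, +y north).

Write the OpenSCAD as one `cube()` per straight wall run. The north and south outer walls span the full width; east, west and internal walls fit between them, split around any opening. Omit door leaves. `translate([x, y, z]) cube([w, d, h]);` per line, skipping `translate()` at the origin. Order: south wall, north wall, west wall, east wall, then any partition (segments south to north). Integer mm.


cube([4750, 150, 2950]);
translate([0, 3600, 0]) cube([4750, 150, 2950]);
translate([0, 150, 0]) cube([150, 3450, 2950]);
translate([4600, 150, 0]) cube([150, 3450, 2950]);
translate([2000, 150, 0]) cube([150, 250, 2950]);
translate([2000, 1650, 0]) cube([150, 1950, 2950]);


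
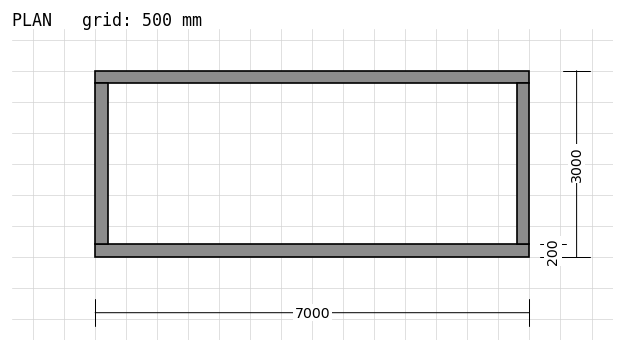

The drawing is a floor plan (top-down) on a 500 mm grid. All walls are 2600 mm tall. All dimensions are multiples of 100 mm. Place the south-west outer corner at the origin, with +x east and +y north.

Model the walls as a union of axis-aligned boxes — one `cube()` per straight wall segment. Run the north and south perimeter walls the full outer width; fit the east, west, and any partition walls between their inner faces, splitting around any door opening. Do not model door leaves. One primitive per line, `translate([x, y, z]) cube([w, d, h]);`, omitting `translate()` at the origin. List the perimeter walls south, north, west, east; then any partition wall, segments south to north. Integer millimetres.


cube([7000, 200, 2600]);
translate([0, 2800, 0]) cube([7000, 200, 2600]);
translate([0, 200, 0]) cube([200, 2600, 2600]);
translate([6800, 200, 0]) cube([200, 2600, 2600]);


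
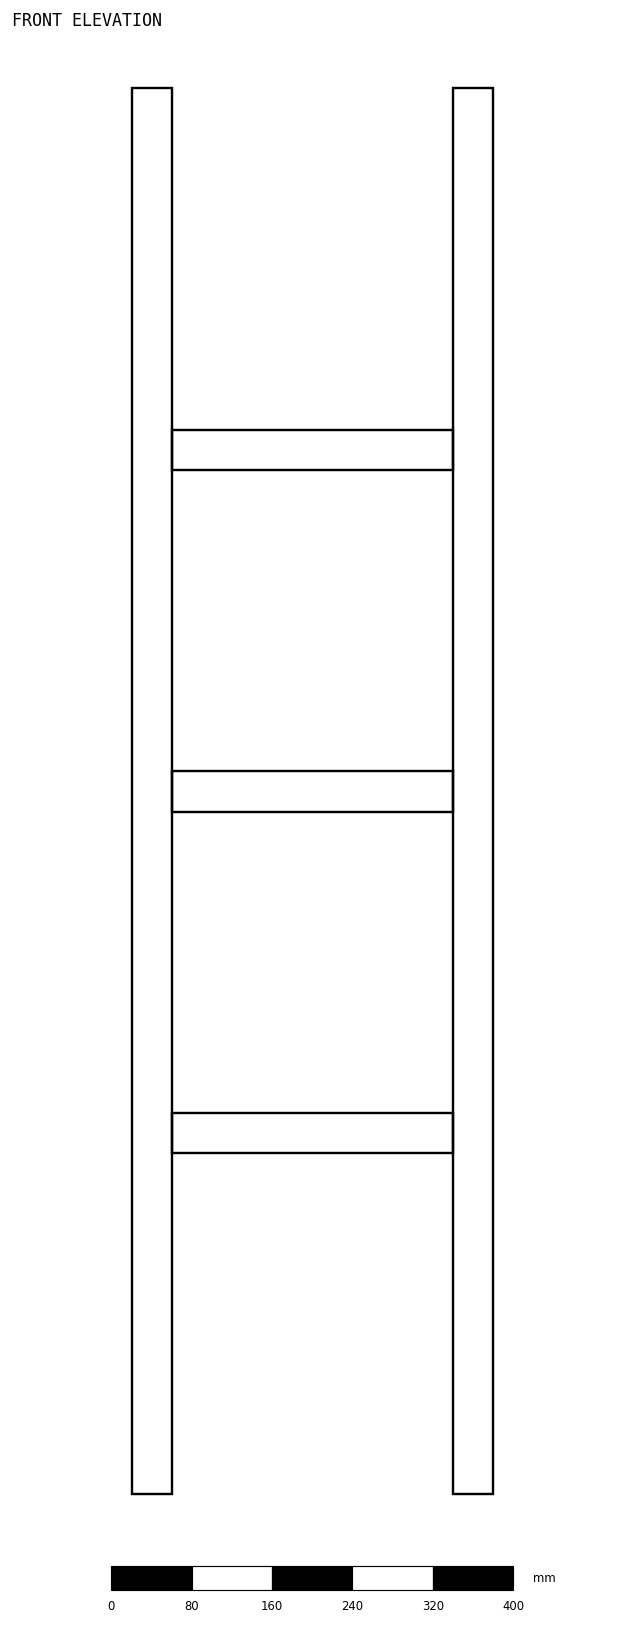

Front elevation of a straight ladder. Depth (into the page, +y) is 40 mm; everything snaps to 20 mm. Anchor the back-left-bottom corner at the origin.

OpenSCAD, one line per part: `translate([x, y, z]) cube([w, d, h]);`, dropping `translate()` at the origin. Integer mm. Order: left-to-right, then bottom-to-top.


cube([40, 40, 1400]);
translate([40, 0, 340]) cube([280, 40, 40]);
translate([40, 0, 680]) cube([280, 40, 40]);
translate([40, 0, 1020]) cube([280, 40, 40]);
translate([320, 0, 0]) cube([40, 40, 1400]);
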